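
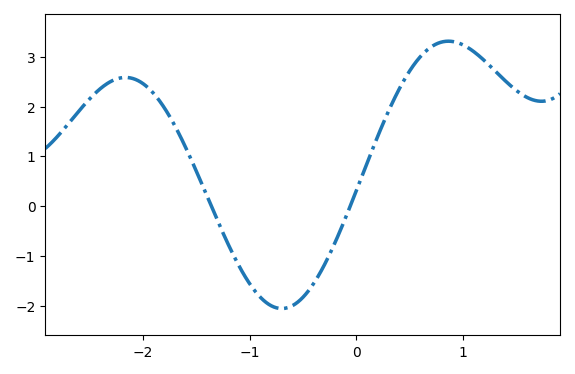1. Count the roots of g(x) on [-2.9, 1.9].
2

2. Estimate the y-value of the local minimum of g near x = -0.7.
-2.06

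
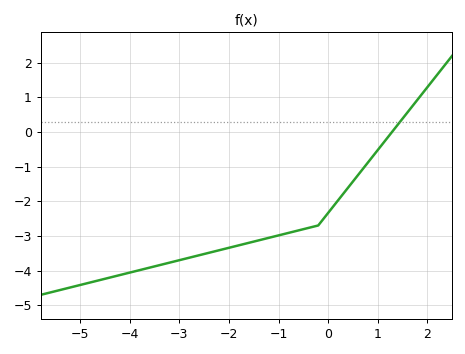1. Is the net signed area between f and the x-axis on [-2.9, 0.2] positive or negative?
negative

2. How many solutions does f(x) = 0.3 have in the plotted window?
1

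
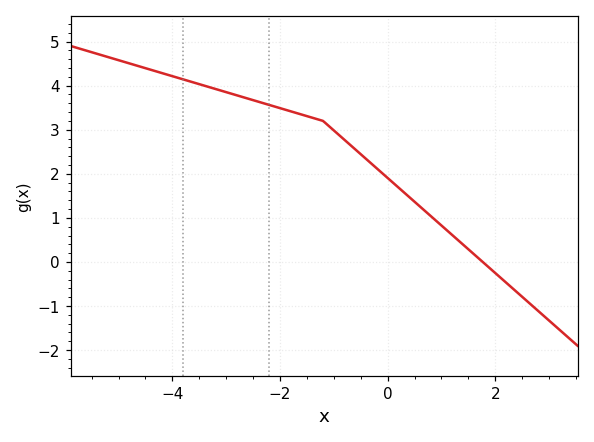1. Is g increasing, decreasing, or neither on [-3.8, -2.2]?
decreasing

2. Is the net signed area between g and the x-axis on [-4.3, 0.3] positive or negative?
positive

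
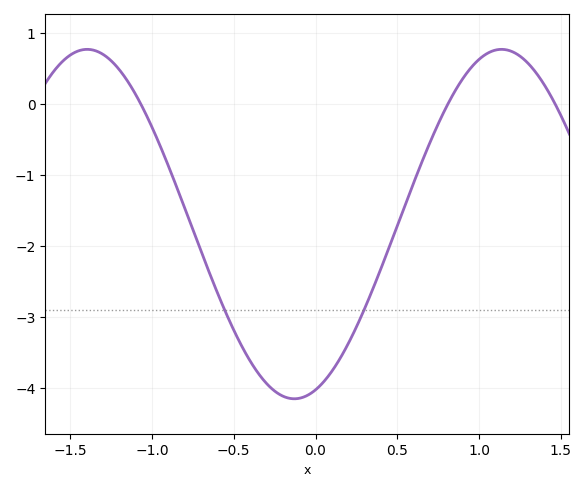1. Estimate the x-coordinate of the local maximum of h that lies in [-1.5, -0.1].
-1.4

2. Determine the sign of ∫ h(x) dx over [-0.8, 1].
negative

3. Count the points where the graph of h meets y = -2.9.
2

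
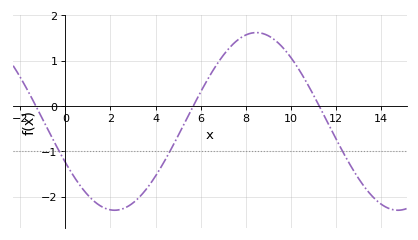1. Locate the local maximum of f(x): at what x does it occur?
8.4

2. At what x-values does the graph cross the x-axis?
-1.4, 5.6, 11.2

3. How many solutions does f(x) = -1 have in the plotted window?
3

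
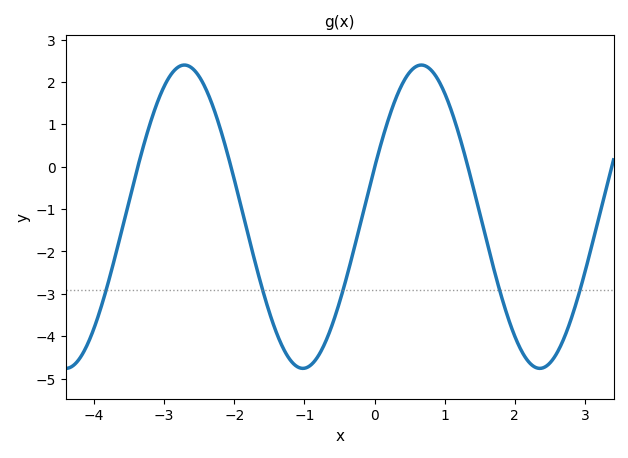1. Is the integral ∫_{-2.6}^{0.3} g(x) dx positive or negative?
negative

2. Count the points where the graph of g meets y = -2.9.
5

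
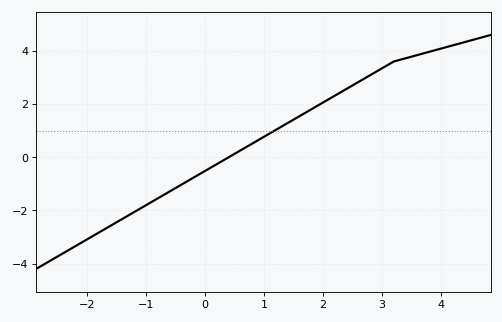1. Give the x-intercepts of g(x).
0.401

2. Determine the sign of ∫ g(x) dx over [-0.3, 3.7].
positive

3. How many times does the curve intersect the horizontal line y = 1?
1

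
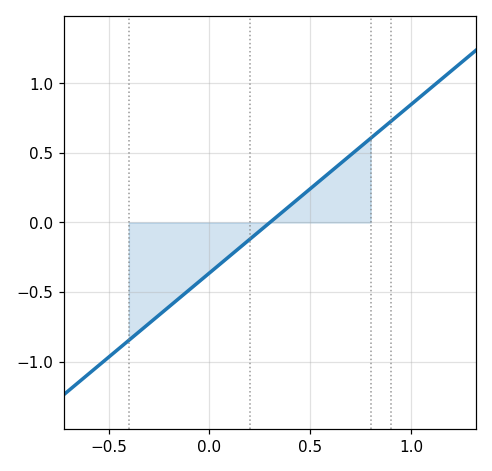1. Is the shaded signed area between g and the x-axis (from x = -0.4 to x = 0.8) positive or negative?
negative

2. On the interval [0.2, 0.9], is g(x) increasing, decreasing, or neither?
increasing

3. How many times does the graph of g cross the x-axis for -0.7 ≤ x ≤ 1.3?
1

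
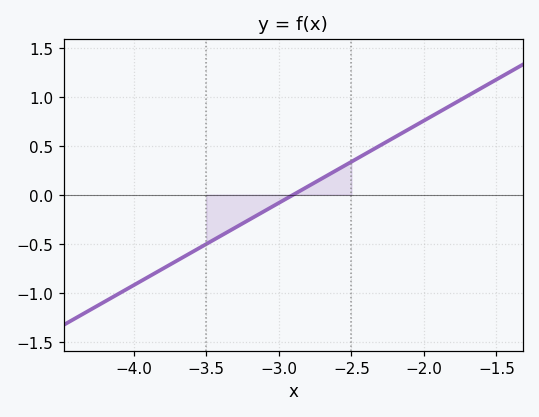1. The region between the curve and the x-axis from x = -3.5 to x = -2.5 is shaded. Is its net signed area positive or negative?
negative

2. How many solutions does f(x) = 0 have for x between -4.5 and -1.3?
1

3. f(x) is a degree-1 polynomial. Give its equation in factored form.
y = 0.84(x + 2.9)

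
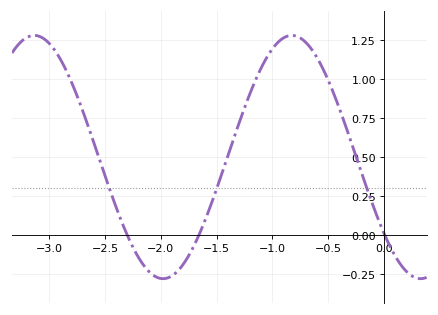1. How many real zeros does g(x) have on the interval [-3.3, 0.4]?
3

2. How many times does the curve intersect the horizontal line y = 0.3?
3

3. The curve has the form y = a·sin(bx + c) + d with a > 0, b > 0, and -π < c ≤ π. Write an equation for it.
y = 0.78sin(2.72x - 2.47) + 0.5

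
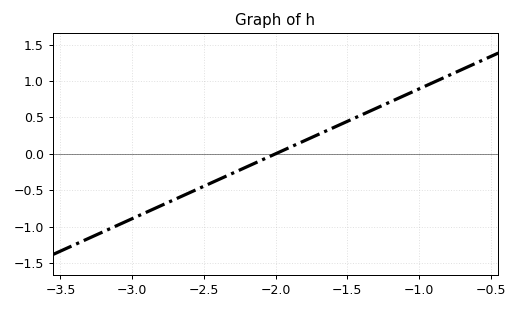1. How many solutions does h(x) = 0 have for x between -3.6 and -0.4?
1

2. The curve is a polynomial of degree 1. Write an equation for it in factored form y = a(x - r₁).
y = 0.89(x + 2)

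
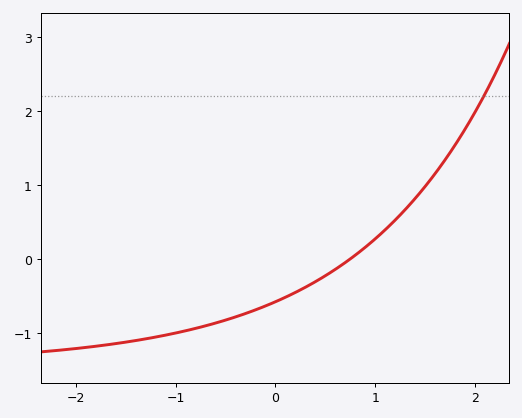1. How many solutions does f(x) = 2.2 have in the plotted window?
1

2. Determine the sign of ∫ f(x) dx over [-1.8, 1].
negative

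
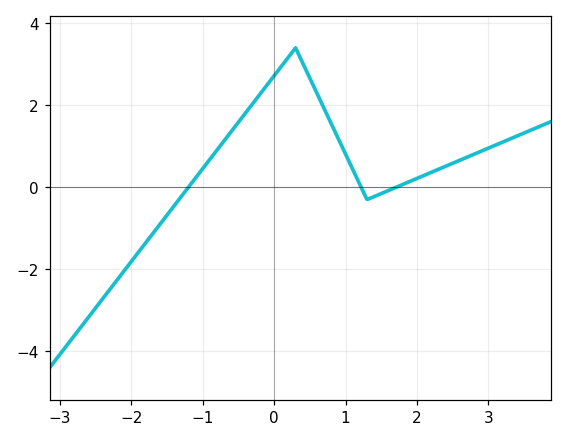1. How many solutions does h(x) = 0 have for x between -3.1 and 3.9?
3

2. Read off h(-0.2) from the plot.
2.2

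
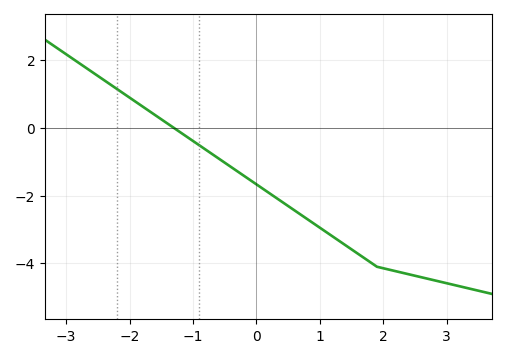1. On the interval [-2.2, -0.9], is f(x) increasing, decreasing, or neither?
decreasing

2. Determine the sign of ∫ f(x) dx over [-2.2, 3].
negative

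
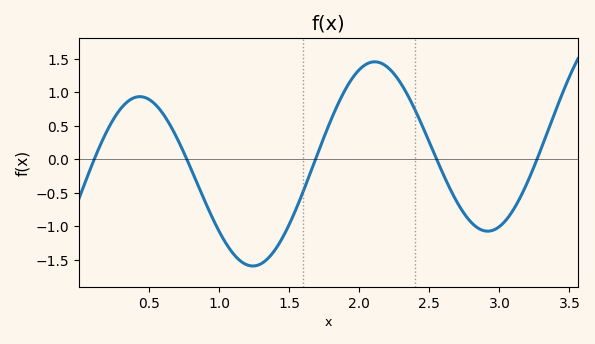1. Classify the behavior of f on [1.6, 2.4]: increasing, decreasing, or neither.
neither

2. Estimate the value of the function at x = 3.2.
-0.343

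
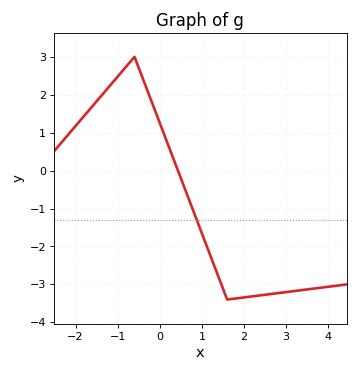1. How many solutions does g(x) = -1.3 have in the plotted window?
1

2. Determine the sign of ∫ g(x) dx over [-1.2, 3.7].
negative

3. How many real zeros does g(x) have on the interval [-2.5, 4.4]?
1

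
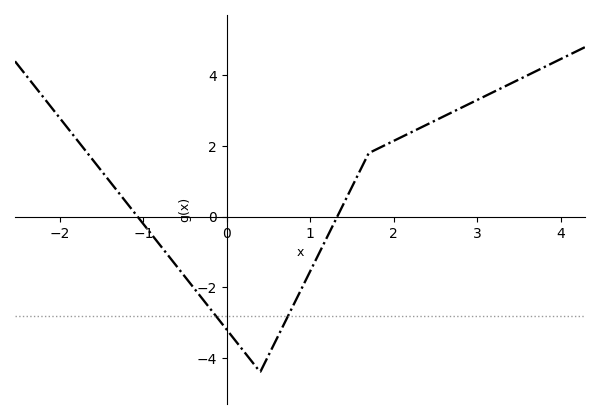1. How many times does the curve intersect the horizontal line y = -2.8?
2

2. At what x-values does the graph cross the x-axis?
-1.07, 1.32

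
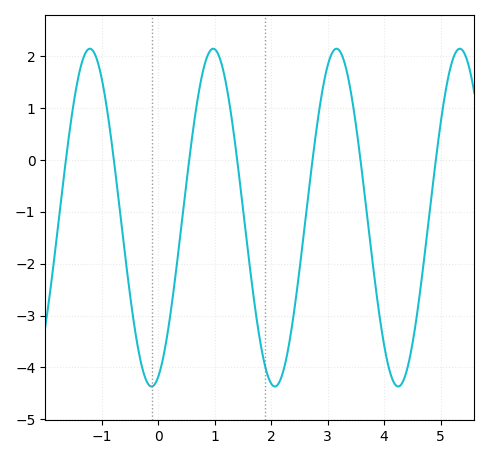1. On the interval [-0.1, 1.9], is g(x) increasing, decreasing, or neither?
neither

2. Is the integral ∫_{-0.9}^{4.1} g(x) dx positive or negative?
negative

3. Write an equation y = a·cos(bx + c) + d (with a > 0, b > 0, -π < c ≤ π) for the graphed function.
y = 3.26cos(2.9x - 2.8) - 1.11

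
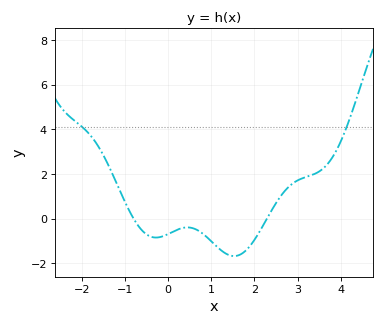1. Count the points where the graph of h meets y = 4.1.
2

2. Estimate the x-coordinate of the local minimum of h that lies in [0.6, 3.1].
1.53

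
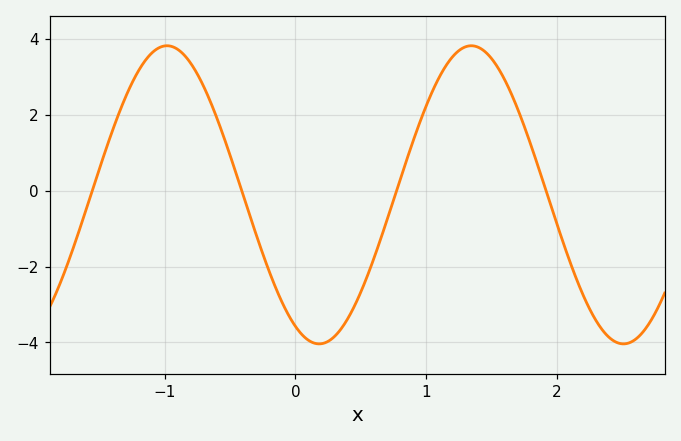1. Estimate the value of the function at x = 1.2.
3.6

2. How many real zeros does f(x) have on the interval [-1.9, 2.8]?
4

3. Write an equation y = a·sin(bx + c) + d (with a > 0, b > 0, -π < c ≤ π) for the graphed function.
y = 3.93sin(2.7x - 2.1) - 0.11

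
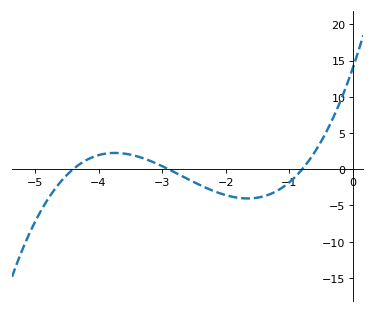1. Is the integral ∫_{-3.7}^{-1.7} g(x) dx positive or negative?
negative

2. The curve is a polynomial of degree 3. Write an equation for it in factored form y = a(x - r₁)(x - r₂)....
y = 1.38(x + 4.4)(x + 2.9)(x + 0.8)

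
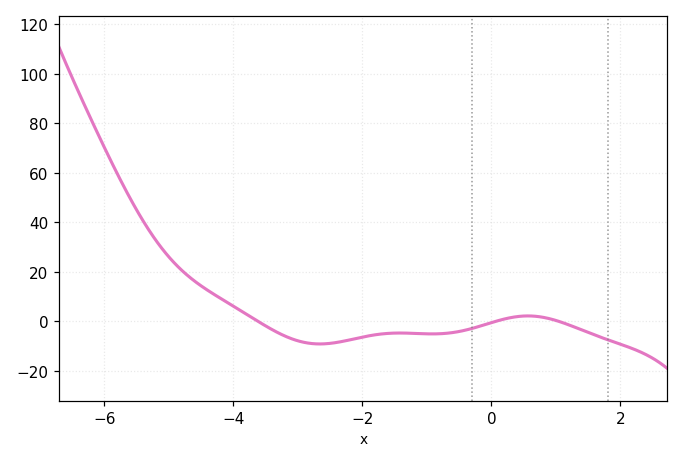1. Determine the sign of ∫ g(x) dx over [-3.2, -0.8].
negative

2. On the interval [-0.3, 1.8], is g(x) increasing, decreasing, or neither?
neither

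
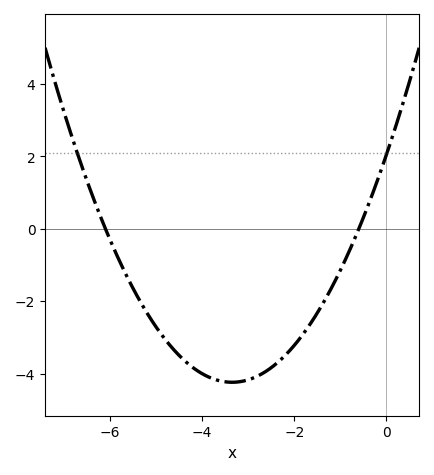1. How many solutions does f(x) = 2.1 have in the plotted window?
2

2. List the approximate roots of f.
-6.1, -0.6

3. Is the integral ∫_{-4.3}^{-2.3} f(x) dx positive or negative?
negative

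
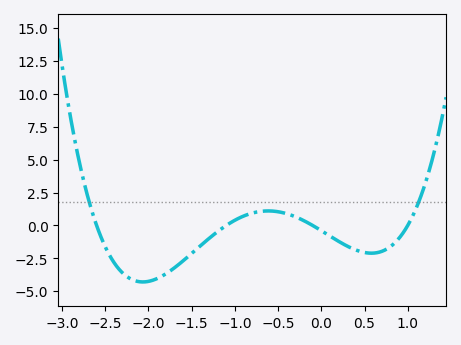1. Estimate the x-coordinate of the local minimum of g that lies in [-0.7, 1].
0.6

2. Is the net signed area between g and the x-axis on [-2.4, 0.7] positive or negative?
negative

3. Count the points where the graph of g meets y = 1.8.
2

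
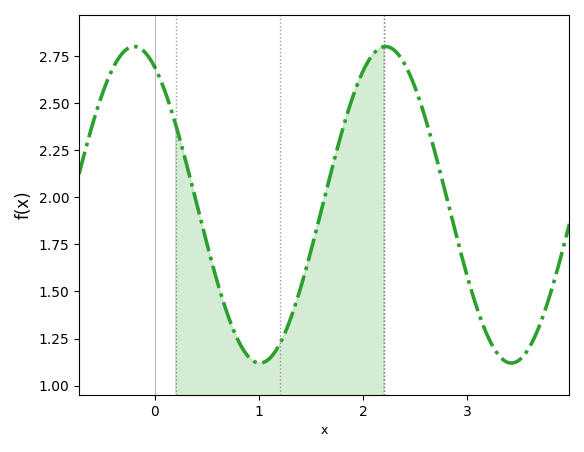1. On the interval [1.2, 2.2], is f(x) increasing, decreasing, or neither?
increasing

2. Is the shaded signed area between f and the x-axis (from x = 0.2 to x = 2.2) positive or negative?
positive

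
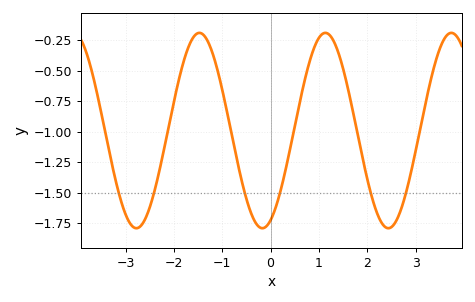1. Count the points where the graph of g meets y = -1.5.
6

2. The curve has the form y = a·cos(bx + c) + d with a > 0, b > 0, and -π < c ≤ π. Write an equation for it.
y = 0.8cos(2.41x - 2.73) - 0.99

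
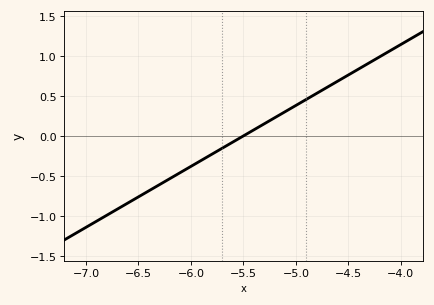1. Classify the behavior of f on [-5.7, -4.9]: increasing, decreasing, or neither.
increasing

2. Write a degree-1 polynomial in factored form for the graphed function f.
y = 0.76(x + 5.5)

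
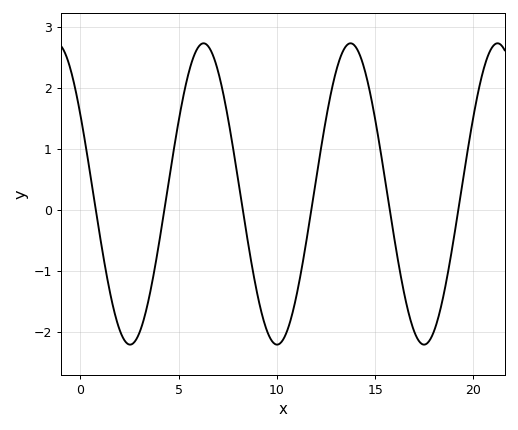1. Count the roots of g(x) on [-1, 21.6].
6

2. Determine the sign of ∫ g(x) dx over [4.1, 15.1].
positive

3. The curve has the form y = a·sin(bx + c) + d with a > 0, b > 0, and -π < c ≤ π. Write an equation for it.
y = 2.47sin(0.84x + 2.59) + 0.26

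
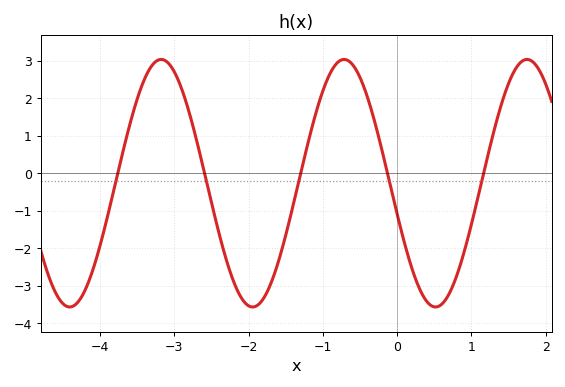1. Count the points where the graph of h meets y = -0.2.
5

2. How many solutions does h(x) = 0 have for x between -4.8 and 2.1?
5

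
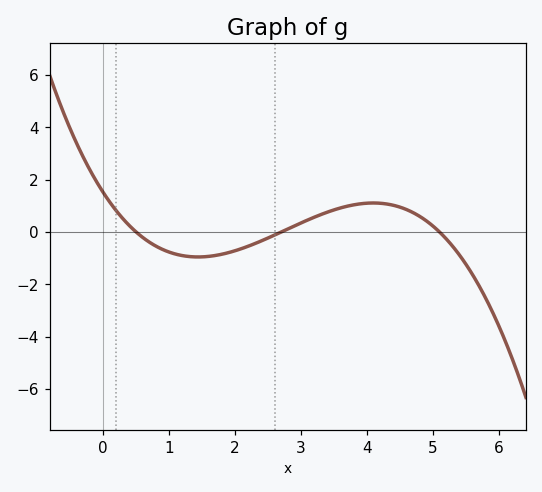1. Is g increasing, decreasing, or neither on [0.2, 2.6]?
neither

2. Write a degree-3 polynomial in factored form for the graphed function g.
y = -0.22(x - 0.5)(x - 2.7)(x - 5.1)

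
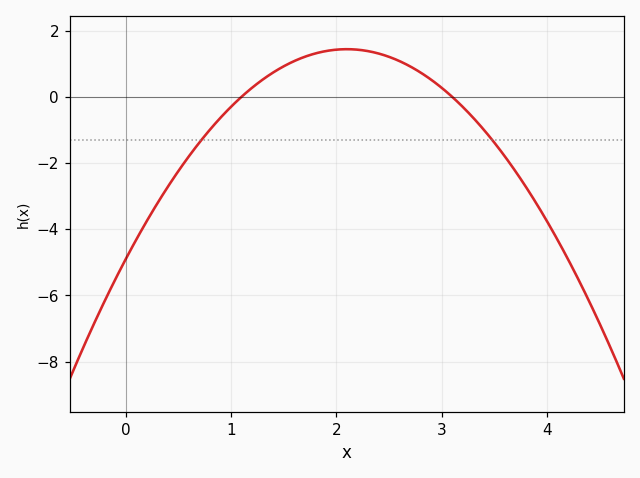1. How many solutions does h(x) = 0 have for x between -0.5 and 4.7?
2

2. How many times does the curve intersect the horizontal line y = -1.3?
2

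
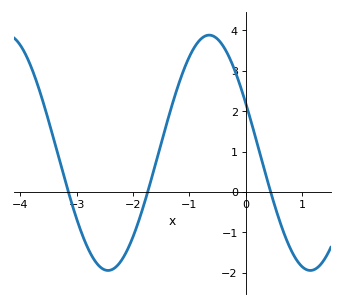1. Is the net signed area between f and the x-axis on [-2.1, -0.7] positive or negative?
positive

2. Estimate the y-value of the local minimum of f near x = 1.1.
-1.9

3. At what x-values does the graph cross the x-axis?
-3.1, -1.7, 0.4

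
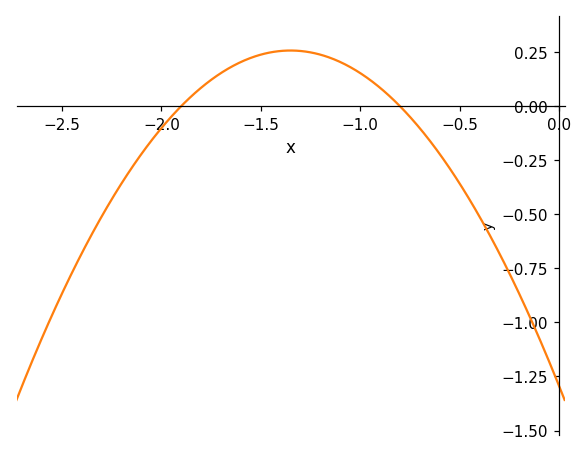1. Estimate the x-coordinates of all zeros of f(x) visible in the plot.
-1.9, -0.8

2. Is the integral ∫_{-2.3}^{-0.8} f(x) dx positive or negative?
positive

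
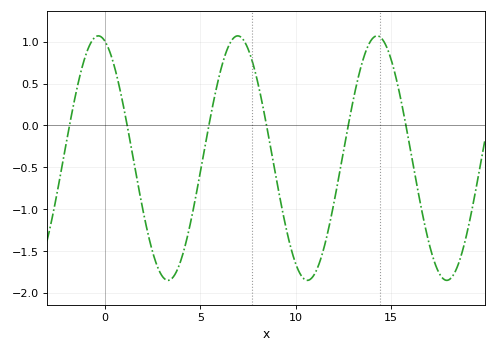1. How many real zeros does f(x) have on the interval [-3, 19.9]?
6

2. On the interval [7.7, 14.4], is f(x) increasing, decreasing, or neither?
neither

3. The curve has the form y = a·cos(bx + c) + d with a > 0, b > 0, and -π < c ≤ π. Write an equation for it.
y = 1.46cos(0.86x + 0.302) - 0.39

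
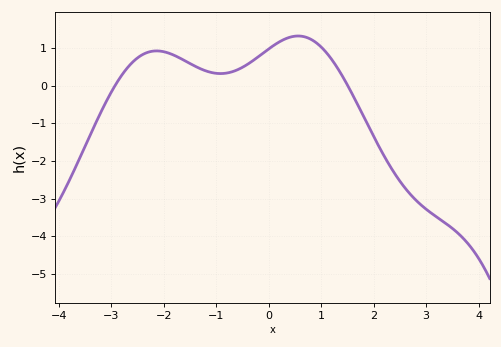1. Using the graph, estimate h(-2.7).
0.5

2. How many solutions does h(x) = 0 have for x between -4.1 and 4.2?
2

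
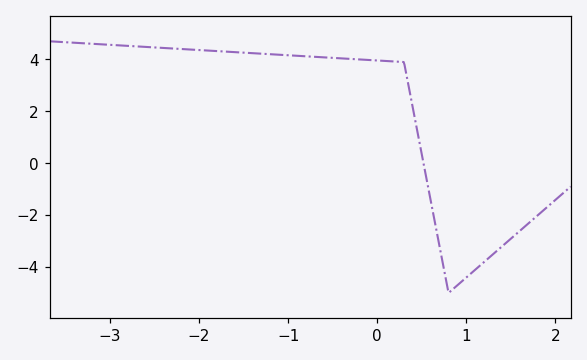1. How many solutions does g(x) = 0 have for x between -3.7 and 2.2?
1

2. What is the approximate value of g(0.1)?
4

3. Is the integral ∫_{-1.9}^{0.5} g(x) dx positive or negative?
positive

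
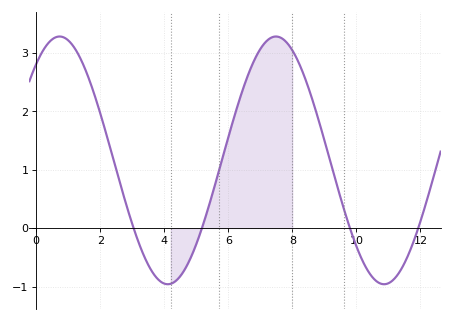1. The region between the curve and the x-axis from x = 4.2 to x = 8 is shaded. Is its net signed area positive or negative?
positive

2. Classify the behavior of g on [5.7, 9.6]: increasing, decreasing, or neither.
neither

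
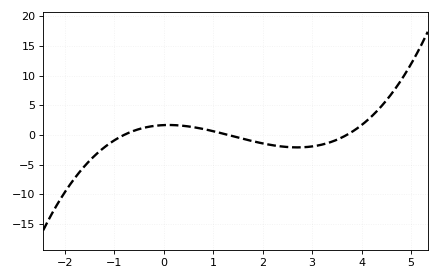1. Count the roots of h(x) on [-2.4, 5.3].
3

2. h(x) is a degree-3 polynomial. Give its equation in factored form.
y = 0.43(x + 0.8)(x - 1.3)(x - 3.7)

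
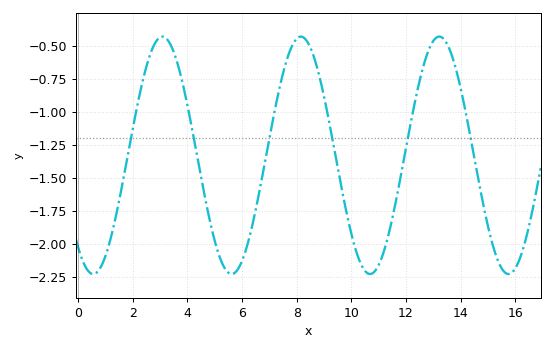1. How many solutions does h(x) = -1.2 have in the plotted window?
6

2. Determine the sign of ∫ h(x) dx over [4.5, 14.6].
negative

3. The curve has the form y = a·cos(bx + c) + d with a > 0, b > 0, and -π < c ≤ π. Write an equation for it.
y = 0.9cos(1.2x + 2.5) - 1.33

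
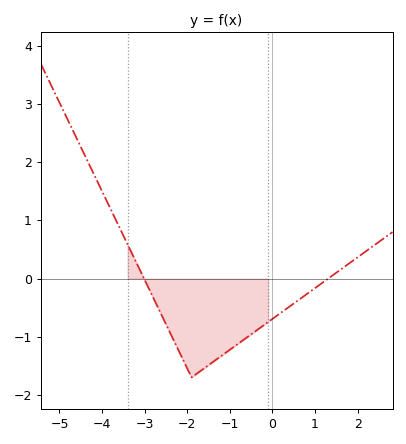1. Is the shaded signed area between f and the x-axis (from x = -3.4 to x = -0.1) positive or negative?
negative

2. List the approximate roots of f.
-3.02, 1.31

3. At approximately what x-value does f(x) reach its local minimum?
-1.9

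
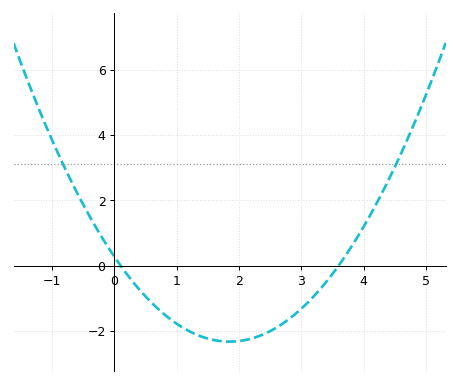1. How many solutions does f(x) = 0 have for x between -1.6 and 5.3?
2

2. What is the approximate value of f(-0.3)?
1.19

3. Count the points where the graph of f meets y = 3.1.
2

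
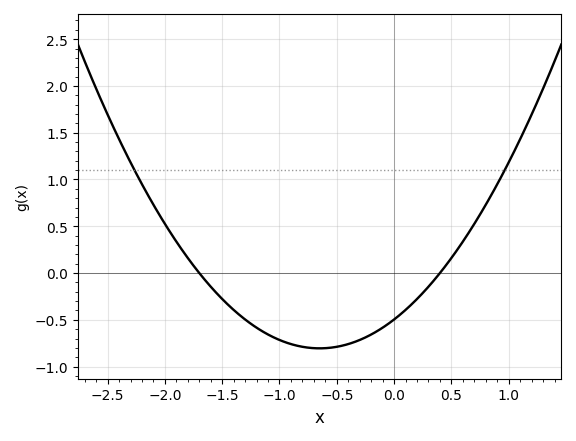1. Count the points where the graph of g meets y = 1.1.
2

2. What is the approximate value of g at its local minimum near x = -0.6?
-0.8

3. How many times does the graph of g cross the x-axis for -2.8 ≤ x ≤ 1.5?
2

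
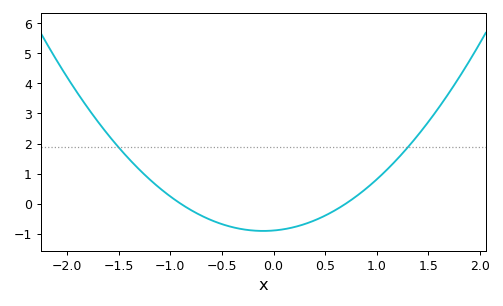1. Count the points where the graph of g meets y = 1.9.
2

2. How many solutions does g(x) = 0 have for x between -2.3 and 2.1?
2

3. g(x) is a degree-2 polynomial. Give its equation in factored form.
y = 1.42(x + 0.9)(x - 0.7)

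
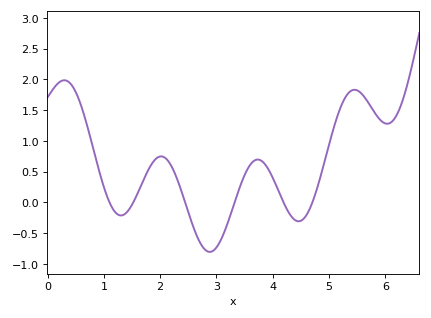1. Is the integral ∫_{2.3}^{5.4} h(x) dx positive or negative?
positive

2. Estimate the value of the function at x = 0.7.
1.25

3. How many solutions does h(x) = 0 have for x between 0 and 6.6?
6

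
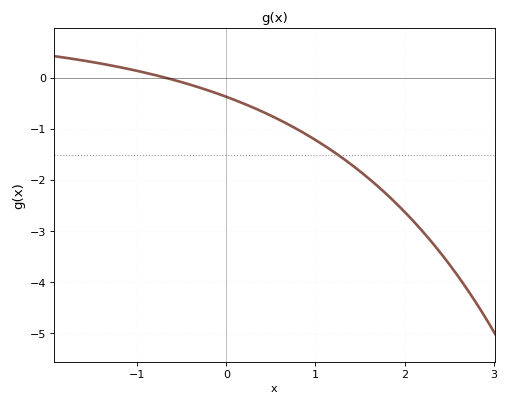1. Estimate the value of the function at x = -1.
0.1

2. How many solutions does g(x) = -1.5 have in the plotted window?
1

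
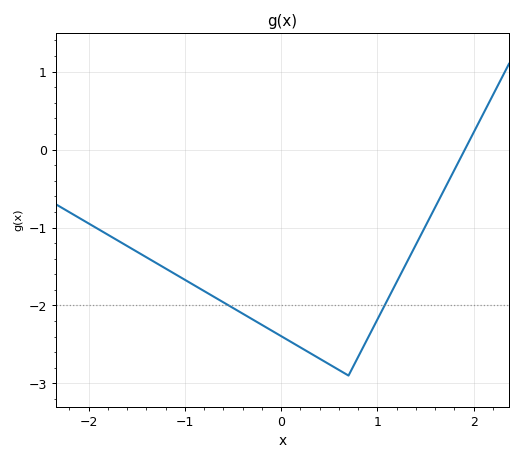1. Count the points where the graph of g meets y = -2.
2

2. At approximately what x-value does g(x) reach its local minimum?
0.7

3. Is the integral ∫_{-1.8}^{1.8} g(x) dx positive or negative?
negative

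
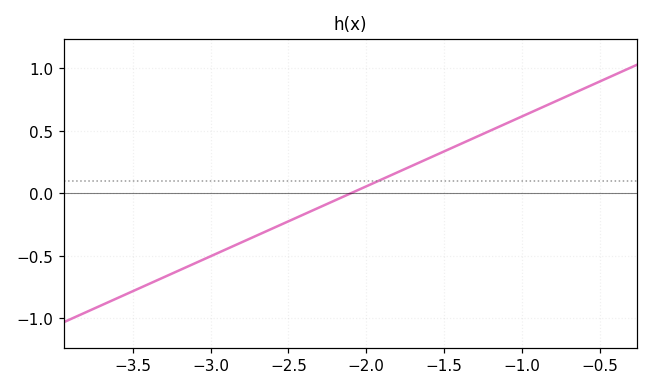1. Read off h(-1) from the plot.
0.616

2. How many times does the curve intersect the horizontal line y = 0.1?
1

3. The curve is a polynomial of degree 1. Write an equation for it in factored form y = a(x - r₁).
y = 0.56(x + 2.1)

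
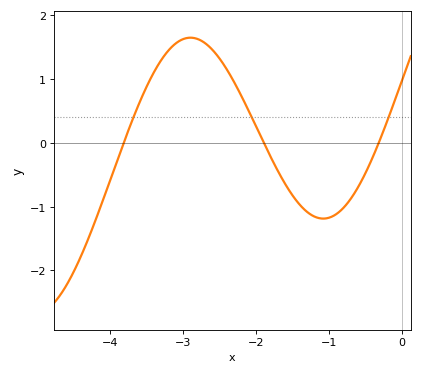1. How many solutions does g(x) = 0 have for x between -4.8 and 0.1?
3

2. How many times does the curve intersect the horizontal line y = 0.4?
3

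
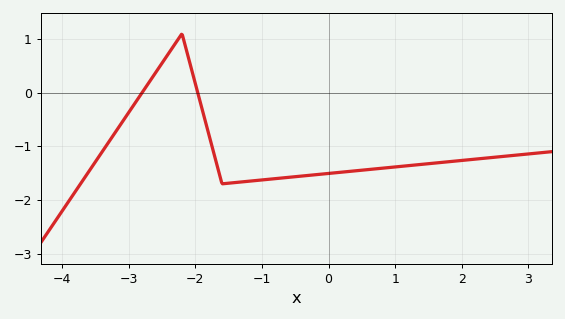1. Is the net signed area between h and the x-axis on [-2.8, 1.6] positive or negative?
negative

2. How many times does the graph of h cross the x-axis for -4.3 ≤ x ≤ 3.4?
2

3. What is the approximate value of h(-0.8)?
-1.6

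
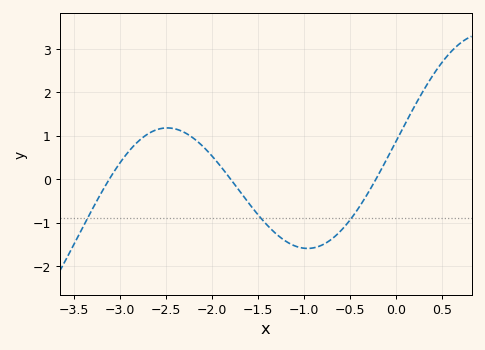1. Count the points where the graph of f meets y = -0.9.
3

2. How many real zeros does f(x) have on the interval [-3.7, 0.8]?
3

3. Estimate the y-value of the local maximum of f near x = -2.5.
1.18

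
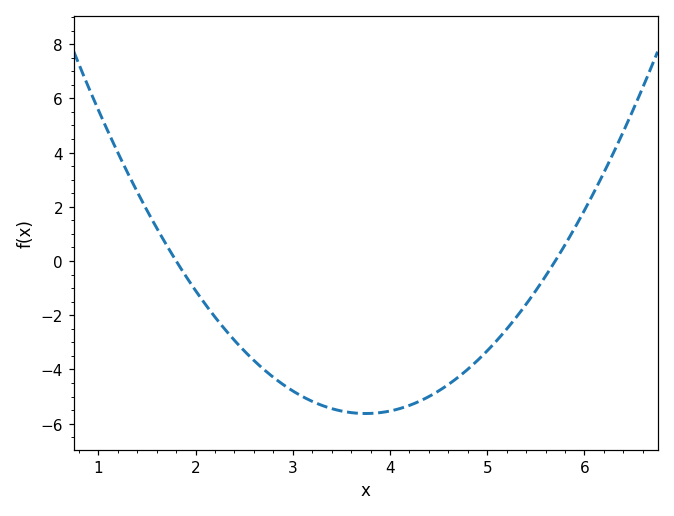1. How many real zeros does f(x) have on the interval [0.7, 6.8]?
2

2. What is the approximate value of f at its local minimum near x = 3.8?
-5.63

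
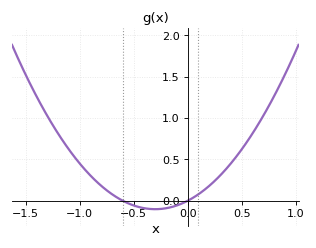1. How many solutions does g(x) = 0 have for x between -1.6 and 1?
2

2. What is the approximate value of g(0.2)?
0.181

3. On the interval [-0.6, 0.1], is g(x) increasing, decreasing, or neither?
neither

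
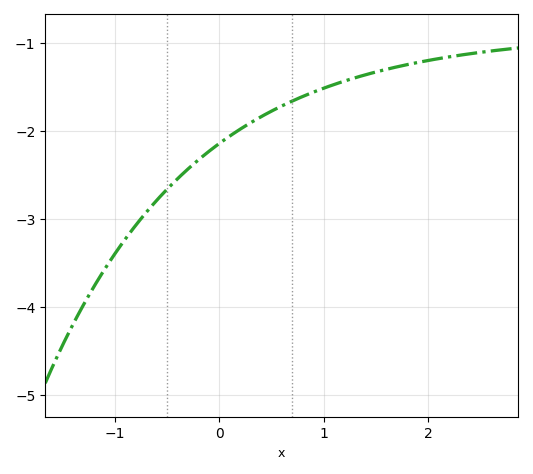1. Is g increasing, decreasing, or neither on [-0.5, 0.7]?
increasing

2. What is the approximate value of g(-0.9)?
-3.22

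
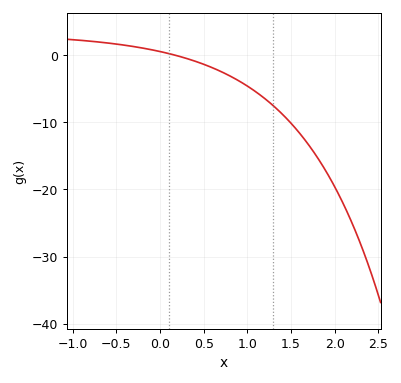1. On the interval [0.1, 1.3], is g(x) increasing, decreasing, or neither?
decreasing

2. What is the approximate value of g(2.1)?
-22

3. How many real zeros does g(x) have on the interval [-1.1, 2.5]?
1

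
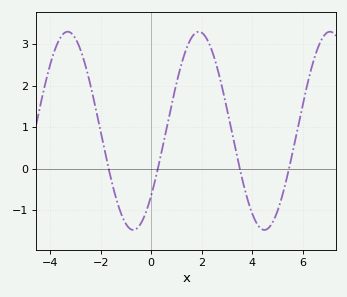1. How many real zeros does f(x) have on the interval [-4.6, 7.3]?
4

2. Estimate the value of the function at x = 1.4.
2.9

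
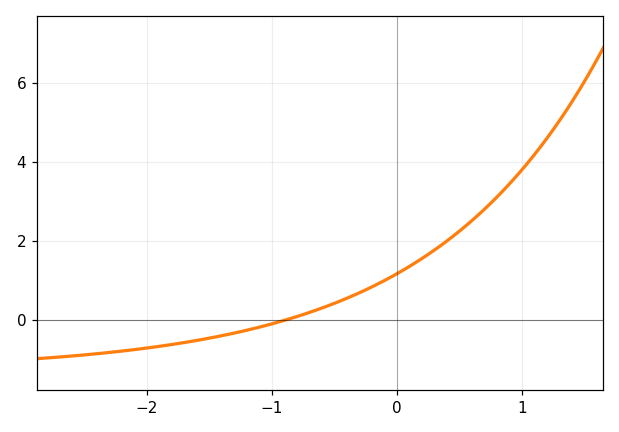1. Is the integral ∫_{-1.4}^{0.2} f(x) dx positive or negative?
positive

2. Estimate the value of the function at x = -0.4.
0.6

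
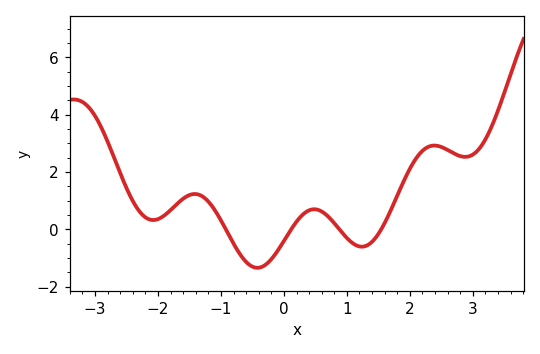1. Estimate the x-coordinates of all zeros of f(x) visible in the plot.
-0.923, 0.116, 0.88, 1.55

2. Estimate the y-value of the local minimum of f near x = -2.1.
0.324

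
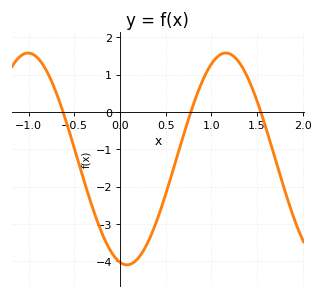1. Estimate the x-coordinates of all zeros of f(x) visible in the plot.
-0.624, 0.777, 1.54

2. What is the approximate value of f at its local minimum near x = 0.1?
-4.1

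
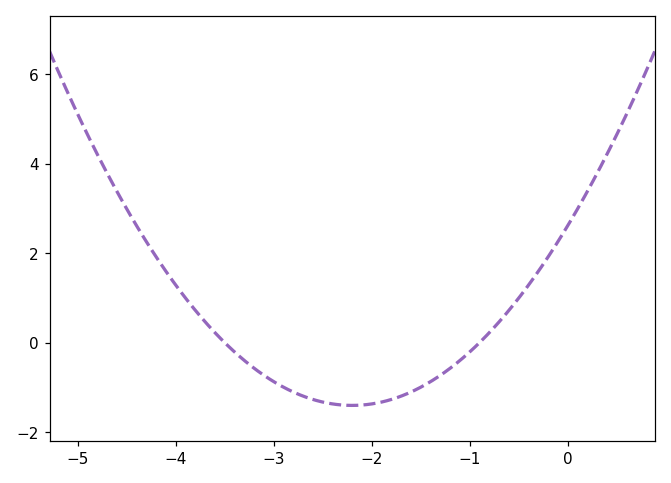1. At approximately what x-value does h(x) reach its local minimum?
-2.2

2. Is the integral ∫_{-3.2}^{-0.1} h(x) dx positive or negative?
negative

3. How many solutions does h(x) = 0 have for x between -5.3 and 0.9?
2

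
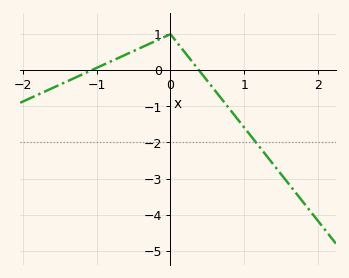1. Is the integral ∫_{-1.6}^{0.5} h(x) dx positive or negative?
positive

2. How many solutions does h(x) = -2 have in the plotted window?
1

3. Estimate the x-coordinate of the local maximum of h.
-0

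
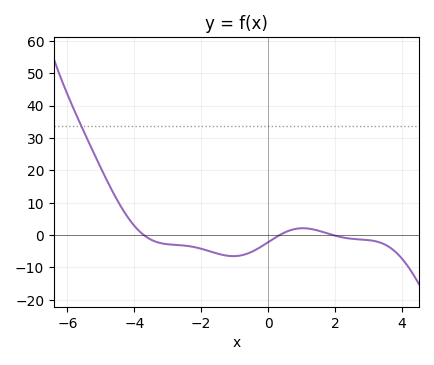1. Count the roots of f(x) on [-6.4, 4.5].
3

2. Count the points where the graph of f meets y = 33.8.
1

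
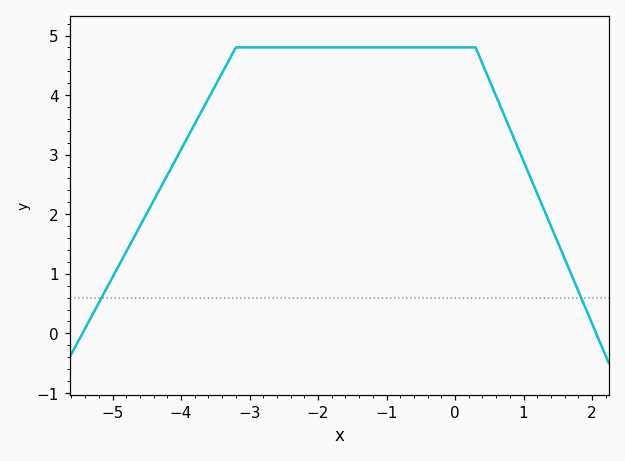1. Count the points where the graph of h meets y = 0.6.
2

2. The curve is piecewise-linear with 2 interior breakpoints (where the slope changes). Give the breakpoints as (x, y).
(-3.2, 4.8); (0.3, 4.8)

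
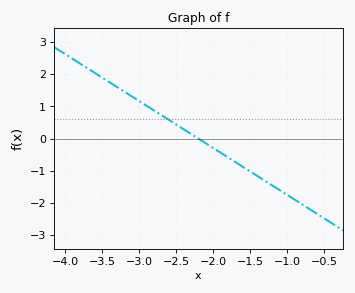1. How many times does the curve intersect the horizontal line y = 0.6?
1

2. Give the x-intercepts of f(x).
-2.2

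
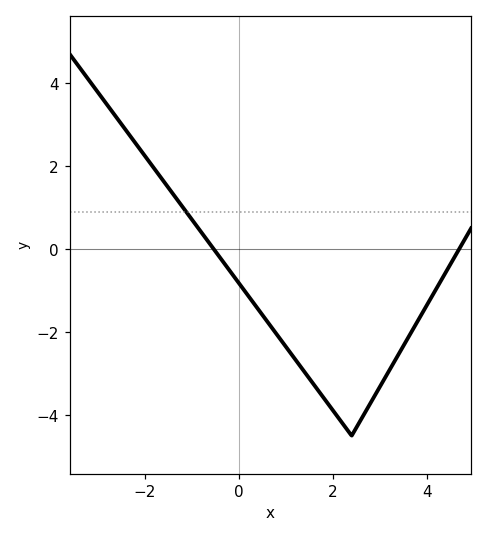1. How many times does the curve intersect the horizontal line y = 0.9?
1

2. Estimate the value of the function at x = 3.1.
-3.12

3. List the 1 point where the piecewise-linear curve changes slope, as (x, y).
(2.4, -4.5)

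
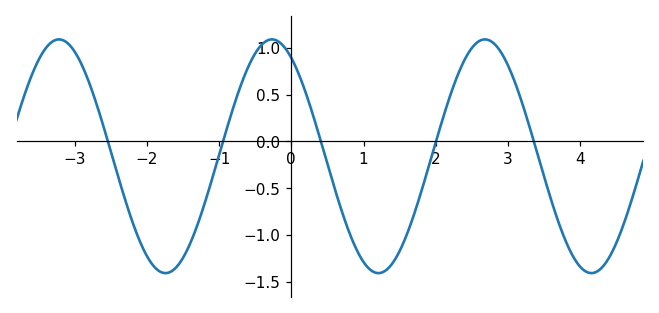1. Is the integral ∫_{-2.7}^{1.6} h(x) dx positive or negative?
negative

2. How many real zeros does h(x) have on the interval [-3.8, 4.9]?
5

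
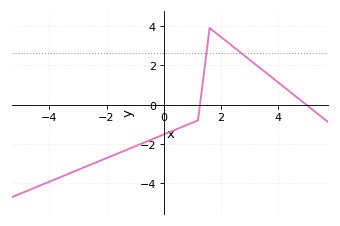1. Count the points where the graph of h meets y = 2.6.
2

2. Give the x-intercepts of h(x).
1.27, 4.98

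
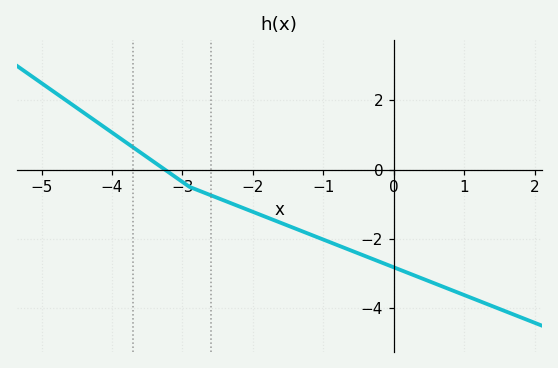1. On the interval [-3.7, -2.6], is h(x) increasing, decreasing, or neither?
decreasing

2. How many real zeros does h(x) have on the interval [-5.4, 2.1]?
1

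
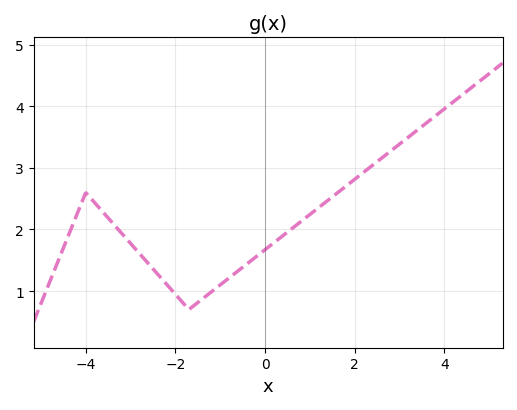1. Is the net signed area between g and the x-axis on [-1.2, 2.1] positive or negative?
positive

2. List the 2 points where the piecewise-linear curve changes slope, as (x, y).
(-4, 2.6); (-1.7, 0.7)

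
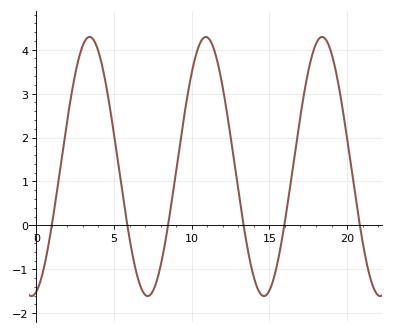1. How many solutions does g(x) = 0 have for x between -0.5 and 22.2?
6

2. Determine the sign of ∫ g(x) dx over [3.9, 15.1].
positive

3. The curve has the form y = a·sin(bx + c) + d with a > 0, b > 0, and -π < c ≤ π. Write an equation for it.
y = 2.95sin(0.84x - 1.3) + 1.34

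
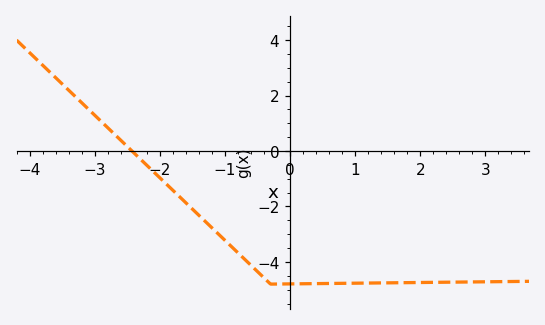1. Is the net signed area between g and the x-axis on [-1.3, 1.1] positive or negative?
negative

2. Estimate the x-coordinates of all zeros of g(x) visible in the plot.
-2.4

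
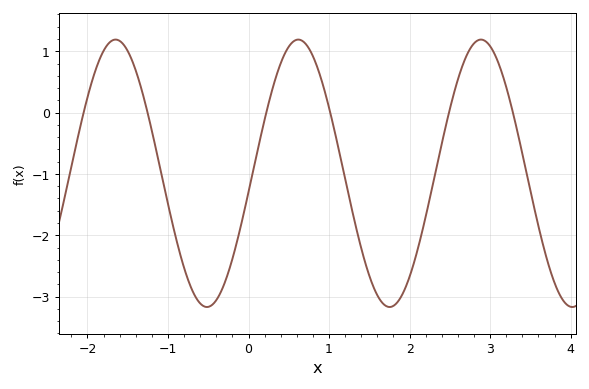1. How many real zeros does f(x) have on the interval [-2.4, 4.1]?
6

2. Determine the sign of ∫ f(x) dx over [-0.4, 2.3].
negative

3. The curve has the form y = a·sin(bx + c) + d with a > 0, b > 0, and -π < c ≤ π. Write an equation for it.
y = 2.18sin(2.8x - 0.14) - 0.99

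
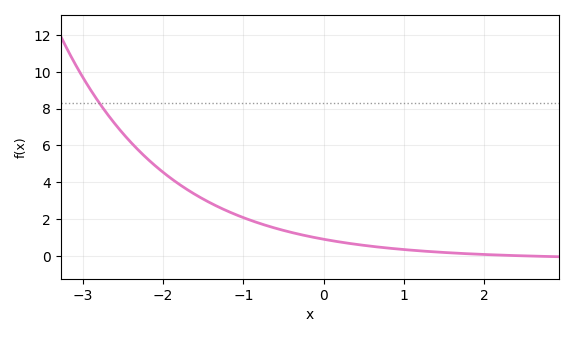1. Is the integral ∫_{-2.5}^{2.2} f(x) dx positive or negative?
positive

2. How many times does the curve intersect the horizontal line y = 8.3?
1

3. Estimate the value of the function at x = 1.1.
0.4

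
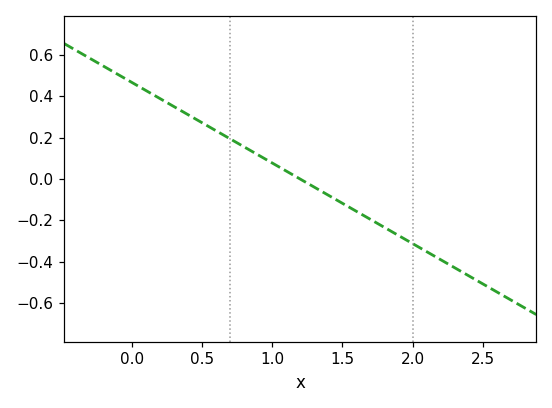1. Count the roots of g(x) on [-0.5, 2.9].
1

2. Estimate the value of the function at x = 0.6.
0.24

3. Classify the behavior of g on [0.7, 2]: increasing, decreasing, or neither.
decreasing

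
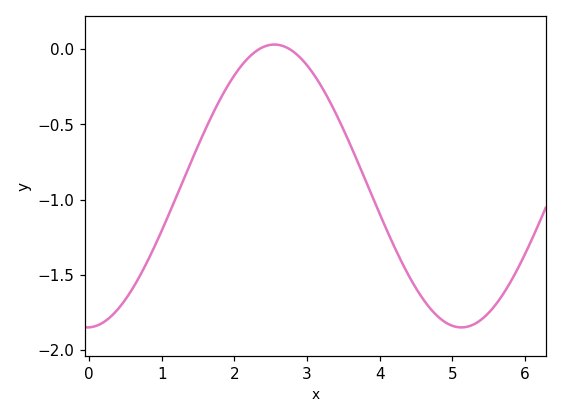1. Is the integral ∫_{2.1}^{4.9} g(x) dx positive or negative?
negative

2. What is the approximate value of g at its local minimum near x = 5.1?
-1.85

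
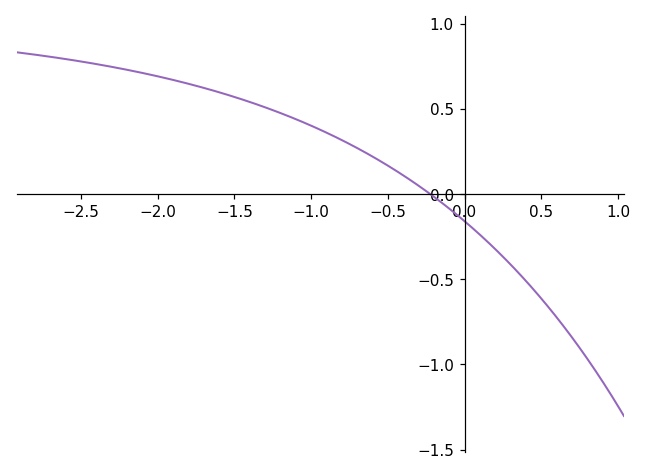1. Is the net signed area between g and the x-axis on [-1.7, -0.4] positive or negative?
positive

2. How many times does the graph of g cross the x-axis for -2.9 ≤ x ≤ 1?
1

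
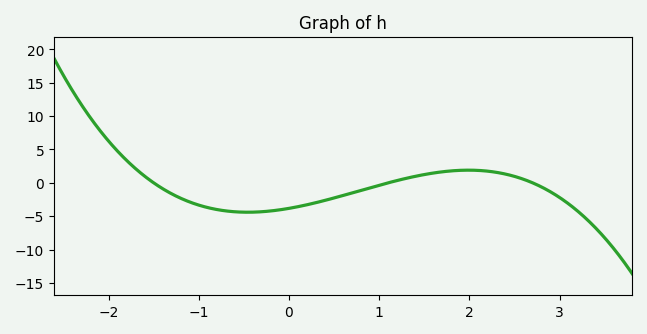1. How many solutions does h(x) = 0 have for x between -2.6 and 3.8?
3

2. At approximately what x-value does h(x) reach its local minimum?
-0.458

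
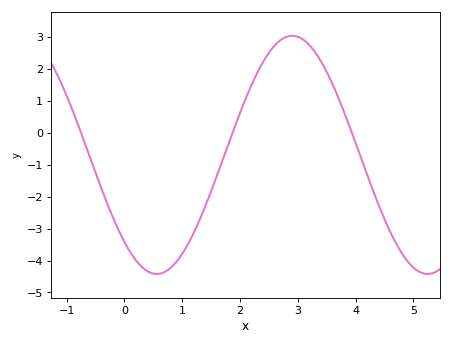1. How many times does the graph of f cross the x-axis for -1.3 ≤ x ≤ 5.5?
3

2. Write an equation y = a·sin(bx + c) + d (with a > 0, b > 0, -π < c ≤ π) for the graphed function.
y = 3.73sin(1.3x - 2.3) - 0.69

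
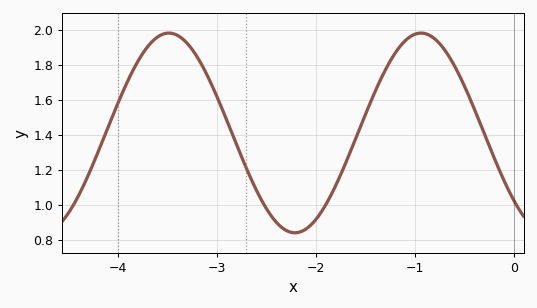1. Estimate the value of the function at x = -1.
1.97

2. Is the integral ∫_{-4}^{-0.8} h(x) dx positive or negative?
positive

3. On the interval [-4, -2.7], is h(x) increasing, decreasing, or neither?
neither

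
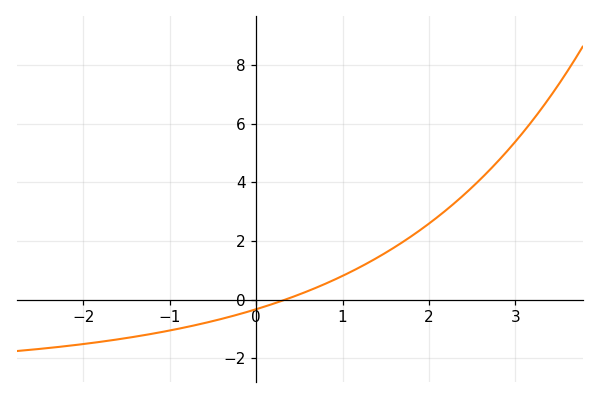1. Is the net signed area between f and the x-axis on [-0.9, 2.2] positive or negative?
positive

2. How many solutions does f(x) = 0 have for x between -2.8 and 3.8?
1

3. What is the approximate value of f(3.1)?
5.8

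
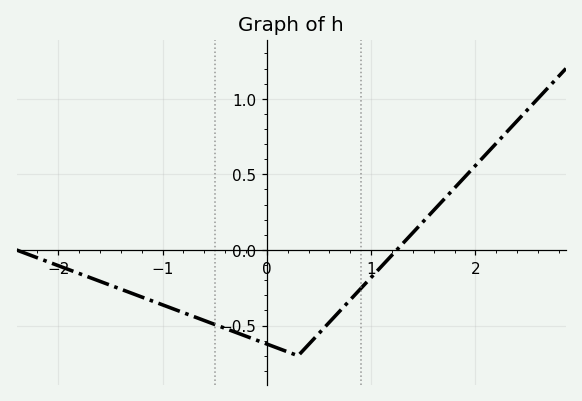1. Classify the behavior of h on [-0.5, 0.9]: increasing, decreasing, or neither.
neither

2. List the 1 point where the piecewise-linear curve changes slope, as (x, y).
(0.3, -0.7)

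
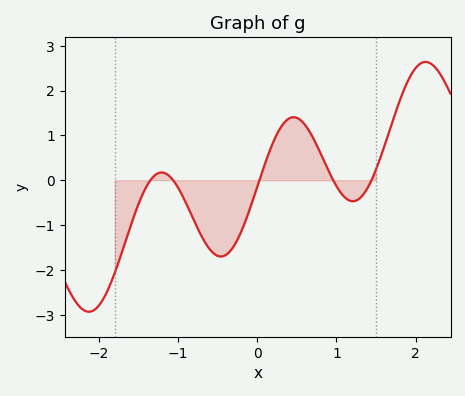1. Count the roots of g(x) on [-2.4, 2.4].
5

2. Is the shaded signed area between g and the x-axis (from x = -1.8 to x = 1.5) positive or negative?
negative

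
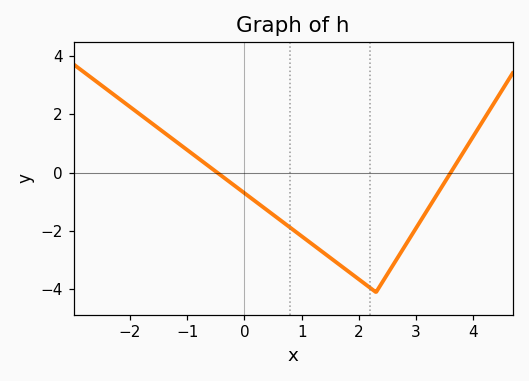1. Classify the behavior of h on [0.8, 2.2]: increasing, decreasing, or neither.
decreasing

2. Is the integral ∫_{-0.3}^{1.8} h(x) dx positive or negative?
negative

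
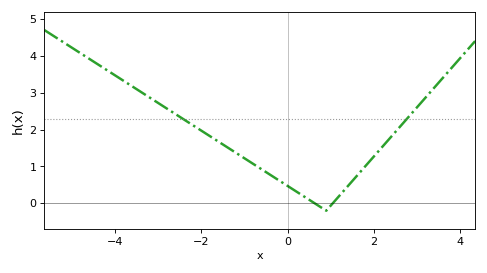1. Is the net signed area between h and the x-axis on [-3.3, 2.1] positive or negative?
positive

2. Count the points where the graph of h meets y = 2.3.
2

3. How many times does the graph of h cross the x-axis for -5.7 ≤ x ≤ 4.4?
2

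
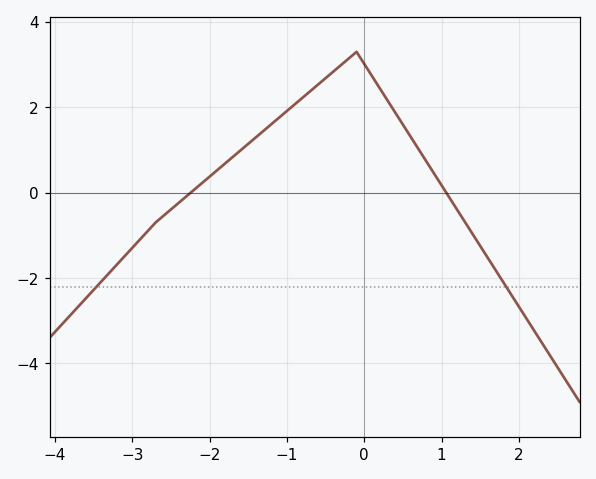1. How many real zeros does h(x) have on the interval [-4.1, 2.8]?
2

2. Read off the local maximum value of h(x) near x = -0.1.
3.2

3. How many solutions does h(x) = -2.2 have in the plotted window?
2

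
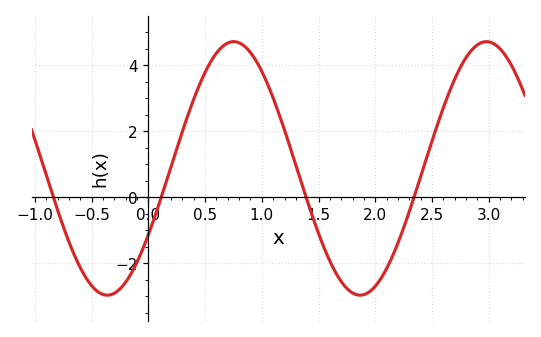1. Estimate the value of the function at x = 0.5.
3.8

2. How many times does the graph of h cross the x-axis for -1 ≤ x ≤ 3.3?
4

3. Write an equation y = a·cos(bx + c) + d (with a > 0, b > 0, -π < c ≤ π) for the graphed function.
y = 3.84cos(2.8x - 2.1) + 0.88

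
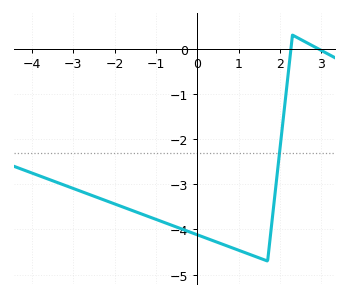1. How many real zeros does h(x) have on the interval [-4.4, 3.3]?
2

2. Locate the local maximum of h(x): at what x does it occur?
2.3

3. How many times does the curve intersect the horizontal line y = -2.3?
1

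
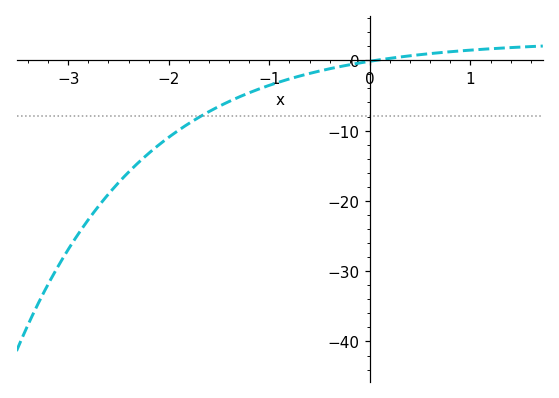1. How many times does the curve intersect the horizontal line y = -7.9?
1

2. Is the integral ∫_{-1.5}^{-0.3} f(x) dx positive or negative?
negative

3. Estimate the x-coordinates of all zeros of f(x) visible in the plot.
0.063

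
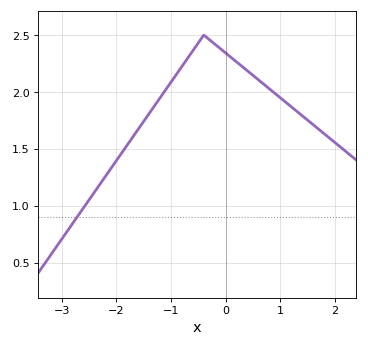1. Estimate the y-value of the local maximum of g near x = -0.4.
2.5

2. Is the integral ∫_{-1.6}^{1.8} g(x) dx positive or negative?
positive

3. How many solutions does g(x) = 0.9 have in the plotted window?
1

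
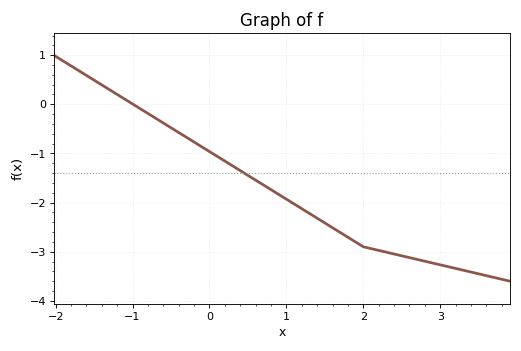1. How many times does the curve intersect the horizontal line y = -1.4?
1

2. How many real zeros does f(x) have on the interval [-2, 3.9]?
1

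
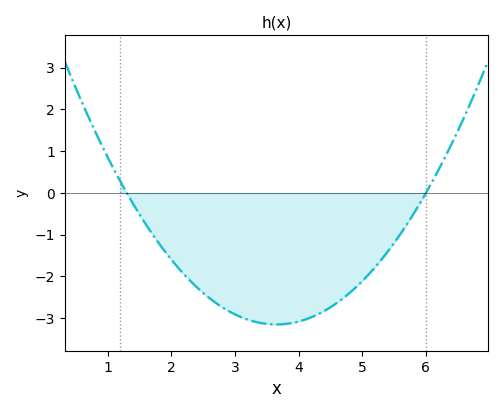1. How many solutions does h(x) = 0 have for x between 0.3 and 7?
2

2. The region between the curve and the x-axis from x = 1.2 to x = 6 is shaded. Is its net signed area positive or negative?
negative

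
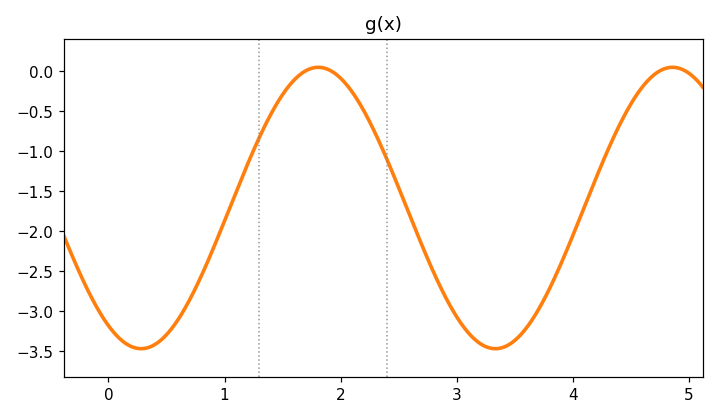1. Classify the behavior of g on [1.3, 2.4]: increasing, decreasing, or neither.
neither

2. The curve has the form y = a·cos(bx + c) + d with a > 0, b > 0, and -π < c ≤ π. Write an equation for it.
y = 1.76cos(2.1x + 2.6) - 1.71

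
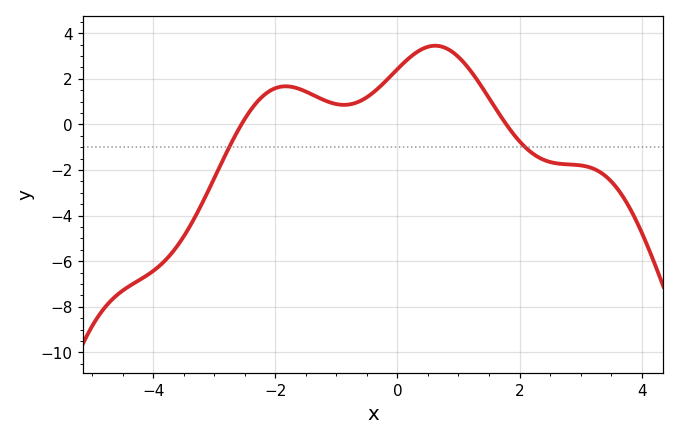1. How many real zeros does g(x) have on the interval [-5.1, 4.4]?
2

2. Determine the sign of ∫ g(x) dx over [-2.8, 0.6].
positive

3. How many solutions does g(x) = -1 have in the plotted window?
2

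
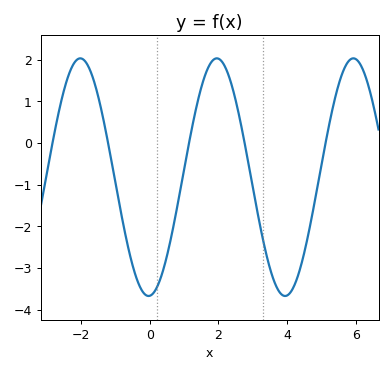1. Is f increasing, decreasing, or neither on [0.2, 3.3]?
neither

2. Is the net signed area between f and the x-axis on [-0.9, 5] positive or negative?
negative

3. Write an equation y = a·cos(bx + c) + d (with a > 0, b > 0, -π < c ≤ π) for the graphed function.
y = 2.85cos(1.58x - 3.09) - 0.82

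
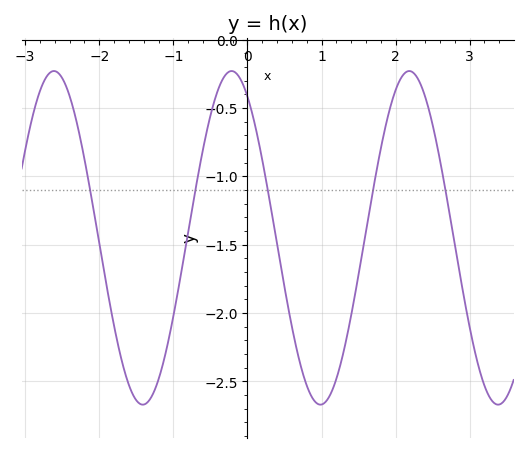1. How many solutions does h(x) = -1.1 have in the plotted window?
5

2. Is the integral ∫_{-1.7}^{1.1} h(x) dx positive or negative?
negative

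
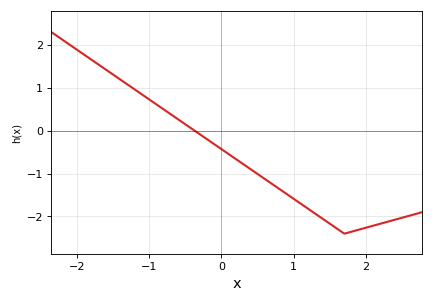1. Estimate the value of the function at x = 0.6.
-1.13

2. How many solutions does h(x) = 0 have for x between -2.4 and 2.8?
1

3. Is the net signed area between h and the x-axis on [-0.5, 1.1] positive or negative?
negative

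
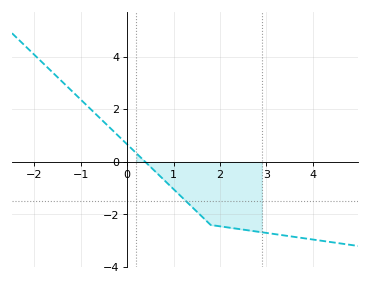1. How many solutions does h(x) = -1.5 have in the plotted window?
1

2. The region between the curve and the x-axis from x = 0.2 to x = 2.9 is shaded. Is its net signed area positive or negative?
negative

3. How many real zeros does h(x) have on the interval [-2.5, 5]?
1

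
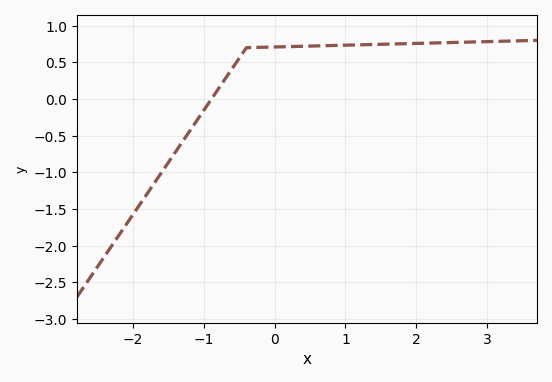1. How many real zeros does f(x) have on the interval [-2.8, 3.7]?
1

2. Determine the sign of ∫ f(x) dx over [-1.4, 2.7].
positive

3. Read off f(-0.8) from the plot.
0.132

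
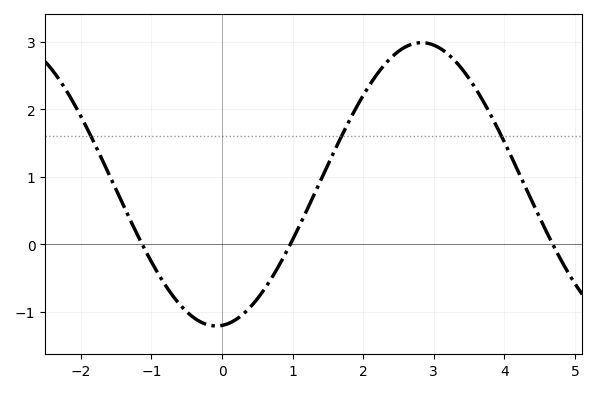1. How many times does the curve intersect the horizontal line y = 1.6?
3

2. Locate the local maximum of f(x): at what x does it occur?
2.8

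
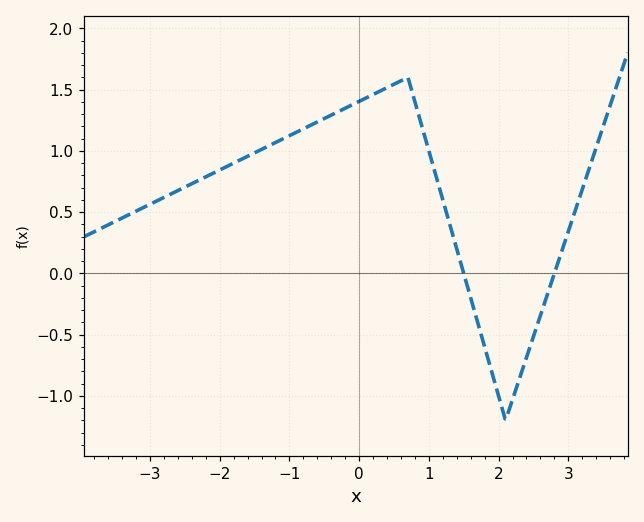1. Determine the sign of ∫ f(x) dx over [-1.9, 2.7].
positive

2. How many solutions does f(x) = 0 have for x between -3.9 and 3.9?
2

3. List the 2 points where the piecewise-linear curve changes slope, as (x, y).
(0.7, 1.6); (2.1, -1.2)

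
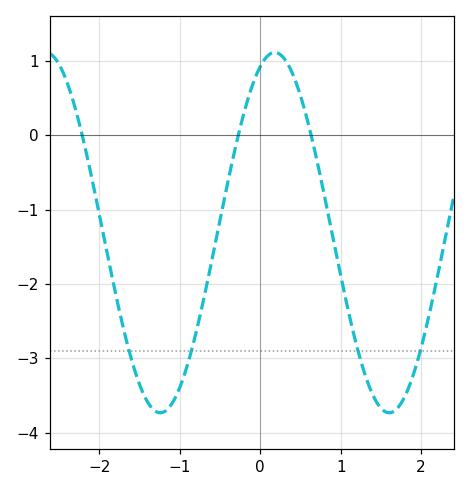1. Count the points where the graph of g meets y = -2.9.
4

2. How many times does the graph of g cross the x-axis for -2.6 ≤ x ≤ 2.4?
3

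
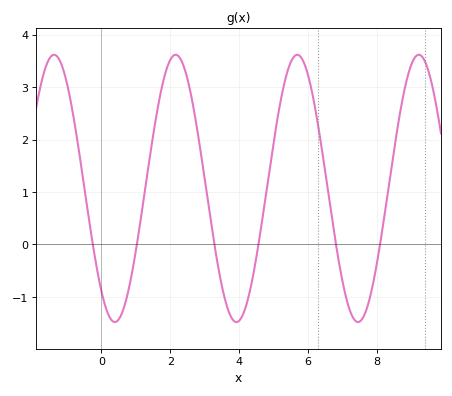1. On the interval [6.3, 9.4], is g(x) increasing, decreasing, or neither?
neither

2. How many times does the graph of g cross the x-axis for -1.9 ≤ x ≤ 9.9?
6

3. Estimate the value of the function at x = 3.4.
-0.454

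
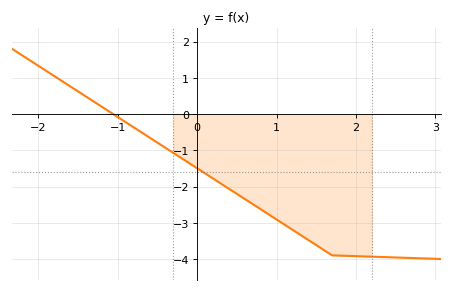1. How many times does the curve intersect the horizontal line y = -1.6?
1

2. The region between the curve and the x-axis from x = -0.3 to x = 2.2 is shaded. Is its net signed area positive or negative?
negative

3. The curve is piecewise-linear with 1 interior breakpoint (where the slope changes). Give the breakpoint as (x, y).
(1.7, -3.9)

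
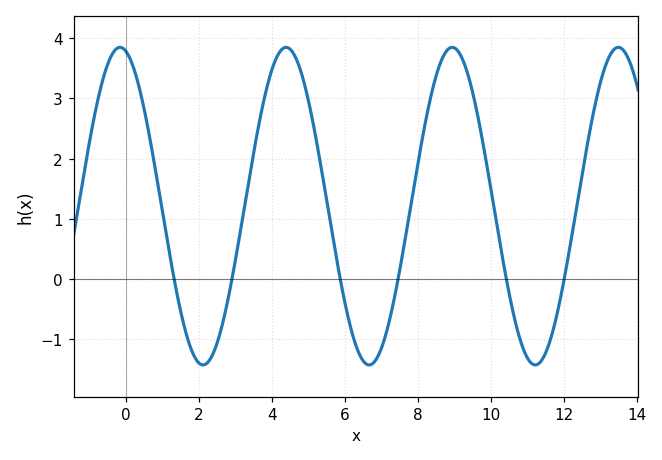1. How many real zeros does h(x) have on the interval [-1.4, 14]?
6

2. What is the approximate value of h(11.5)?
-1.23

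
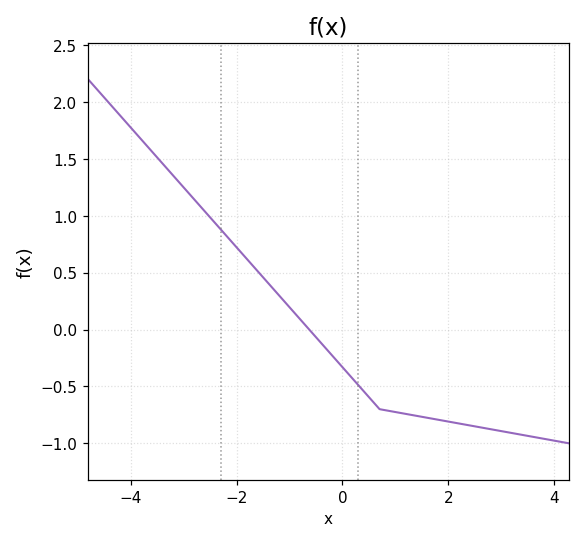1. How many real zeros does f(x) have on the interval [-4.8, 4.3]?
1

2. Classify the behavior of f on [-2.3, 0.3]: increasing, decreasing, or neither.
decreasing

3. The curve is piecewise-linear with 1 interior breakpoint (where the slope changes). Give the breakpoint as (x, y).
(0.7, -0.7)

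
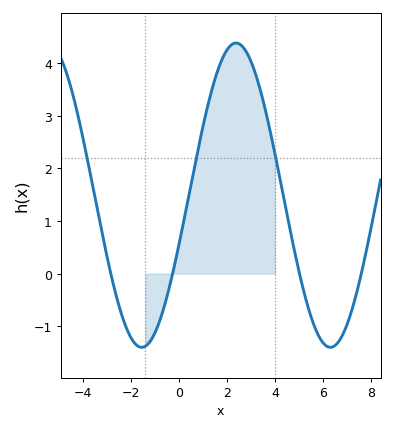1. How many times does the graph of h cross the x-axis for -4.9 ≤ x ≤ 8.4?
4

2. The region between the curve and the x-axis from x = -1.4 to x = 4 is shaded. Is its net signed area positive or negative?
positive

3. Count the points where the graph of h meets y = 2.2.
3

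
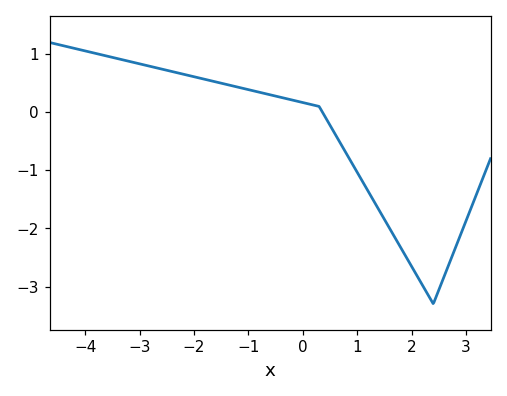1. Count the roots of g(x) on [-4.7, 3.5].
1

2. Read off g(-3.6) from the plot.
1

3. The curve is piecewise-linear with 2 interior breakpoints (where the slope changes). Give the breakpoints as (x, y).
(0.3, 0.1); (2.4, -3.3)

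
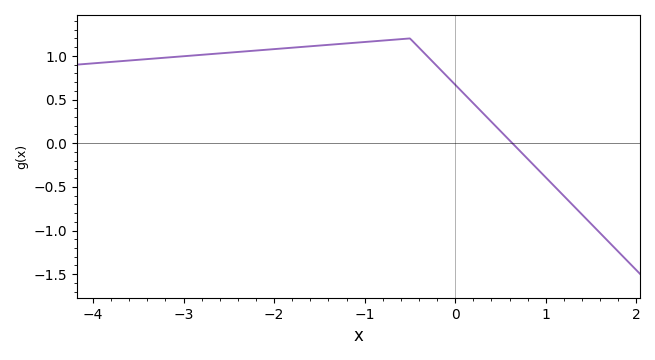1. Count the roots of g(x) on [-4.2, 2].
1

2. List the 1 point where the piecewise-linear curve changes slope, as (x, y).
(-0.5, 1.2)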